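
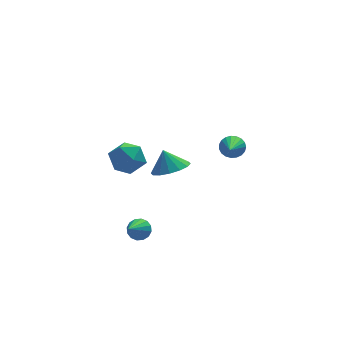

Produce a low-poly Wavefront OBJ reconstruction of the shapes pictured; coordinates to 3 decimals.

v -0.963 -2.226 -4.37
v -0.679 -2.623 -4.55
v -1.597 -3.034 -3.59
v -0.541 -2.528 -4.339
v -0.516 -2.352 -4.137
v -0.61 -2.142 -3.997
v -0.8 -1.955 -3.957
v -1.033 -1.841 -4.028
v -1.247 -1.829 -4.19
v -1.385 -1.924 -4.401
v -1.41 -2.1 -4.603
v -1.316 -2.31 -4.743
v -1.126 -2.497 -4.783
v -0.893 -2.611 -4.712
v 1.301 1.48 -3.81
v 2.103 1.323 -3.543
v 1.079 1.88 -2.91
v 2.118 1.731 -3.72
v 1.915 2.072 -3.922
v 1.547 2.254 -4.094
v 1.113 2.229 -4.189
v 0.729 2.003 -4.183
v 0.499 1.637 -4.077
v 0.483 1.229 -3.9
v 0.687 0.888 -3.698
v 1.055 0.706 -3.527
v 1.489 0.731 -3.431
v 1.873 0.957 -3.437
v -0.897 3.398 -3.814
v -0.125 3.669 -3.454
v -0.215 2.291 -4.446
v 0.557 2.562 -4.086
v -0.086 2.227 -3.564
v -0.508 2.912 -3.173
v 0.168 3.048 -4.727
v -0.254 3.733 -4.336
v 0.533 3.453 -4.019
v 0.376 2.945 -3.3
v -0.716 3.015 -4.6
v -0.873 2.507 -3.881
v 3.525 0.157 -1.968
v 3.756 0.359 -1.512
v 2.955 -1.357 -1.012
v 3.545 0.445 -1.5
v 3.33 0.482 -1.57
v 3.149 0.463 -1.709
v 3.033 0.391 -1.892
v 3.003 0.278 -2.089
v 3.062 0.145 -2.265
v 3.202 0.013 -2.389
v 3.398 -0.093 -2.441
v 3.615 -0.156 -2.411
v 3.818 -0.165 -2.305
v 3.969 -0.119 -2.14
v 4.044 -0.024 -1.946
v 4.03 0.102 -1.755
v 3.928 0.237 -1.602
f 2 1 4
f 2 4 3
f 4 1 5
f 4 5 3
f 5 1 6
f 5 6 3
f 6 1 7
f 6 7 3
f 7 1 8
f 7 8 3
f 8 1 9
f 8 9 3
f 9 1 10
f 9 10 3
f 10 1 11
f 10 11 3
f 11 1 12
f 11 12 3
f 12 1 13
f 12 13 3
f 13 1 14
f 13 14 3
f 14 1 2
f 14 2 3
f 16 15 18
f 16 18 17
f 18 15 19
f 18 19 17
f 19 15 20
f 19 20 17
f 20 15 21
f 20 21 17
f 21 15 22
f 21 22 17
f 22 15 23
f 22 23 17
f 23 15 24
f 23 24 17
f 24 15 25
f 24 25 17
f 25 15 26
f 25 26 17
f 26 15 27
f 26 27 17
f 27 15 28
f 27 28 17
f 28 15 16
f 28 16 17
f 29 40 34
f 29 34 30
f 29 30 36
f 29 36 39
f 29 39 40
f 30 34 38
f 34 40 33
f 40 39 31
f 39 36 35
f 36 30 37
f 32 38 33
f 32 33 31
f 32 31 35
f 32 35 37
f 32 37 38
f 33 38 34
f 31 33 40
f 35 31 39
f 37 35 36
f 38 37 30
f 42 41 44
f 42 44 43
f 44 41 45
f 44 45 43
f 45 41 46
f 45 46 43
f 46 41 47
f 46 47 43
f 47 41 48
f 47 48 43
f 48 41 49
f 48 49 43
f 49 41 50
f 49 50 43
f 50 41 51
f 50 51 43
f 51 41 52
f 51 52 43
f 52 41 53
f 52 53 43
f 53 41 54
f 53 54 43
f 54 41 55
f 54 55 43
f 55 41 56
f 55 56 43
f 56 41 57
f 56 57 43
f 57 41 42
f 57 42 43



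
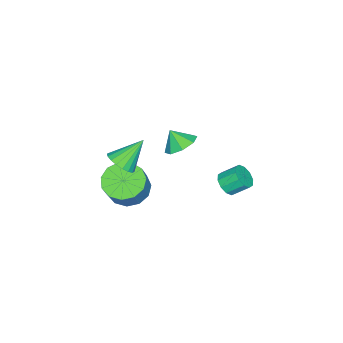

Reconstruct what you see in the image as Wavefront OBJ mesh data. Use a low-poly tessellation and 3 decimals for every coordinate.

v -2.773 -0.23 -1.244
v -1.847 -0.296 -1.299
v -2.767 -0.85 -0.396
v -2.058 0.252 -0.896
v -2.688 0.518 -0.698
v -3.367 0.345 -0.819
v -3.699 -0.164 -1.189
v -3.488 -0.712 -1.591
v -2.859 -0.978 -1.79
v -2.179 -0.805 -1.669
v -2.666 2.357 -3.098
v -2.244 2.088 -2.595
v -2.573 2.873 -1.898
v -2.994 3.143 -2.402
v -2.013 2.385 -2.821
v -2.342 3.17 -2.124
v -2.031 2.671 -3.152
v -2.36 3.456 -2.456
v -2.292 2.838 -3.464
v -2.621 3.623 -2.767
v -2.695 2.821 -3.635
v -3.024 3.606 -2.939
v -3.087 2.627 -3.602
v -3.416 3.412 -2.905
v -3.318 2.33 -3.376
v -3.647 3.115 -2.679
v -3.3 2.044 -3.044
v -3.629 2.829 -2.348
v -3.039 1.877 -2.733
v -3.368 2.662 -2.036
v -2.636 1.894 -2.561
v -2.965 2.679 -1.865
v 3.526 0.129 2.585
v 3.97 0.782 2.596
v 2.554 0.771 3.755
v 3.727 0.857 2.353
v 3.444 0.788 2.157
v 3.178 0.588 2.045
v 2.98 0.297 2.04
v 2.89 -0.026 2.143
v 2.926 -0.32 2.334
v 3.081 -0.524 2.574
v 3.324 -0.599 2.817
v 3.607 -0.529 3.014
v 3.874 -0.33 3.126
v 4.072 -0.039 3.131
v 4.161 0.285 3.028
v 4.125 0.578 2.837
v 2.212 -0.266 -0.523
v 3.034 0.113 -1.093
v 3.81 0.305 0.153
v 2.988 -0.074 0.723
v 2.691 0.589 -0.953
v 3.467 0.78 0.293
v 2.196 0.793 -0.676
v 2.972 0.985 0.57
v 1.706 0.661 -0.351
v 2.482 0.853 0.895
v 1.377 0.235 -0.08
v 2.152 0.426 1.166
v 1.313 -0.35 0.05
v 2.088 -0.159 1.296
v 1.534 -0.909 -0.002
v 2.31 -0.717 1.244
v 1.971 -1.263 -0.219
v 2.746 -1.071 1.027
v 2.484 -1.301 -0.533
v 3.26 -1.109 0.713
v 2.911 -1.01 -0.844
v 3.687 -0.818 0.402
v 3.116 -0.483 -1.052
v 3.892 -0.291 0.193
f 2 1 4
f 2 4 3
f 4 1 5
f 4 5 3
f 5 1 6
f 5 6 3
f 6 1 7
f 6 7 3
f 7 1 8
f 7 8 3
f 8 1 9
f 8 9 3
f 9 1 10
f 9 10 3
f 10 1 2
f 10 2 3
f 12 11 15
f 12 15 13
f 13 15 16
f 13 16 14
f 15 11 17
f 15 17 16
f 16 17 18
f 16 18 14
f 17 11 19
f 17 19 18
f 18 19 20
f 18 20 14
f 19 11 21
f 19 21 20
f 20 21 22
f 20 22 14
f 21 11 23
f 21 23 22
f 22 23 24
f 22 24 14
f 23 11 25
f 23 25 24
f 24 25 26
f 24 26 14
f 25 11 27
f 25 27 26
f 26 27 28
f 26 28 14
f 27 11 29
f 27 29 28
f 28 29 30
f 28 30 14
f 29 11 31
f 29 31 30
f 30 31 32
f 30 32 14
f 31 11 12
f 31 12 32
f 32 12 13
f 32 13 14
f 34 33 36
f 34 36 35
f 36 33 37
f 36 37 35
f 37 33 38
f 37 38 35
f 38 33 39
f 38 39 35
f 39 33 40
f 39 40 35
f 40 33 41
f 40 41 35
f 41 33 42
f 41 42 35
f 42 33 43
f 42 43 35
f 43 33 44
f 43 44 35
f 44 33 45
f 44 45 35
f 45 33 46
f 45 46 35
f 46 33 47
f 46 47 35
f 47 33 48
f 47 48 35
f 48 33 34
f 48 34 35
f 50 49 53
f 50 53 51
f 51 53 54
f 51 54 52
f 53 49 55
f 53 55 54
f 54 55 56
f 54 56 52
f 55 49 57
f 55 57 56
f 56 57 58
f 56 58 52
f 57 49 59
f 57 59 58
f 58 59 60
f 58 60 52
f 59 49 61
f 59 61 60
f 60 61 62
f 60 62 52
f 61 49 63
f 61 63 62
f 62 63 64
f 62 64 52
f 63 49 65
f 63 65 64
f 64 65 66
f 64 66 52
f 65 49 67
f 65 67 66
f 66 67 68
f 66 68 52
f 67 49 69
f 67 69 68
f 68 69 70
f 68 70 52
f 69 49 71
f 69 71 70
f 70 71 72
f 70 72 52
f 71 49 50
f 71 50 72
f 72 50 51
f 72 51 52



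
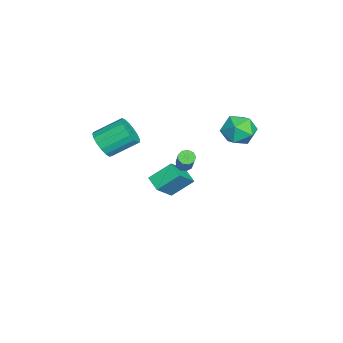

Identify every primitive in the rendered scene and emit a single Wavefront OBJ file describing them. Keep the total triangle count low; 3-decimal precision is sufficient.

v -3.23 -2.185 -3.222
v -3.638 -0.779 -2.092
v -4.495 -1.365 -4.699
v -4.903 0.041 -3.568
v -2.337 -1.581 -3.652
v -2.745 -0.175 -2.521
v -3.602 -0.761 -5.128
v -4.01 0.645 -3.998
v 2.326 0.433 2.321
v 2.714 0.211 2.037
v 3.921 0.424 3.514
v 3.534 0.647 3.799
v 2.713 0.569 1.985
v 3.92 0.783 3.463
v 2.531 0.865 2.092
v 3.738 1.078 3.569
v 2.253 0.958 2.305
v 3.461 1.172 3.782
v 2.01 0.805 2.526
v 3.217 1.019 4.004
v 1.914 0.479 2.651
v 3.122 0.693 4.129
v 2.012 0.131 2.622
v 3.219 0.345 4.1
v 2.256 -0.076 2.452
v 3.464 0.138 3.93
v 2.534 -0.044 2.221
v 3.741 0.17 3.698
v 1.34 -4.508 3.083
v 2.308 -4.187 2.94
v 1.908 -2.511 3.994
v 0.94 -2.832 4.137
v 2.065 -4.002 2.554
v 1.664 -2.326 3.608
v 1.655 -3.933 2.288
v 1.255 -2.257 3.342
v 1.173 -3.996 2.205
v 0.773 -2.32 3.259
v 0.729 -4.176 2.323
v 0.329 -2.5 3.377
v 0.426 -4.432 2.615
v 0.026 -2.756 3.669
v 0.332 -4.706 3.014
v -0.069 -3.029 4.068
v 0.468 -4.934 3.429
v 0.068 -3.258 4.483
v 0.805 -5.065 3.765
v 0.405 -3.388 4.819
v 1.264 -5.068 3.944
v 0.864 -3.392 4.998
v 1.741 -4.943 3.927
v 1.34 -3.267 4.98
v 2.125 -4.718 3.716
v 1.725 -3.042 4.769
v 2.33 -4.446 3.36
v 1.93 -2.769 4.413
v -2.136 3.994 1.088
v -1.39 3.163 1.676
v -3.59 3.677 2.484
v -2.844 2.846 3.072
v -2.554 4.074 3.084
v -1.655 4.27 2.221
v -3.325 2.57 1.939
v -2.426 2.766 1.076
v -2.125 2.283 2.202
v -1.648 3.213 2.91
v -3.332 3.627 1.25
v -2.855 4.557 1.958
f 2 4 1
f 5 2 1
f 1 4 3
f 3 5 1
f 2 8 4
f 6 2 5
f 6 8 2
f 4 8 3
f 7 5 3
f 3 8 7
f 7 6 5
f 8 6 7
f 10 9 13
f 10 13 11
f 11 13 14
f 11 14 12
f 13 9 15
f 13 15 14
f 14 15 16
f 14 16 12
f 15 9 17
f 15 17 16
f 16 17 18
f 16 18 12
f 17 9 19
f 17 19 18
f 18 19 20
f 18 20 12
f 19 9 21
f 19 21 20
f 20 21 22
f 20 22 12
f 21 9 23
f 21 23 22
f 22 23 24
f 22 24 12
f 23 9 25
f 23 25 24
f 24 25 26
f 24 26 12
f 25 9 27
f 25 27 26
f 26 27 28
f 26 28 12
f 27 9 10
f 27 10 28
f 28 10 11
f 28 11 12
f 30 29 33
f 30 33 31
f 31 33 34
f 31 34 32
f 33 29 35
f 33 35 34
f 34 35 36
f 34 36 32
f 35 29 37
f 35 37 36
f 36 37 38
f 36 38 32
f 37 29 39
f 37 39 38
f 38 39 40
f 38 40 32
f 39 29 41
f 39 41 40
f 40 41 42
f 40 42 32
f 41 29 43
f 41 43 42
f 42 43 44
f 42 44 32
f 43 29 45
f 43 45 44
f 44 45 46
f 44 46 32
f 45 29 47
f 45 47 46
f 46 47 48
f 46 48 32
f 47 29 49
f 47 49 48
f 48 49 50
f 48 50 32
f 49 29 51
f 49 51 50
f 50 51 52
f 50 52 32
f 51 29 53
f 51 53 52
f 52 53 54
f 52 54 32
f 53 29 55
f 53 55 54
f 54 55 56
f 54 56 32
f 55 29 30
f 55 30 56
f 56 30 31
f 56 31 32
f 57 68 62
f 57 62 58
f 57 58 64
f 57 64 67
f 57 67 68
f 58 62 66
f 62 68 61
f 68 67 59
f 67 64 63
f 64 58 65
f 60 66 61
f 60 61 59
f 60 59 63
f 60 63 65
f 60 65 66
f 61 66 62
f 59 61 68
f 63 59 67
f 65 63 64
f 66 65 58



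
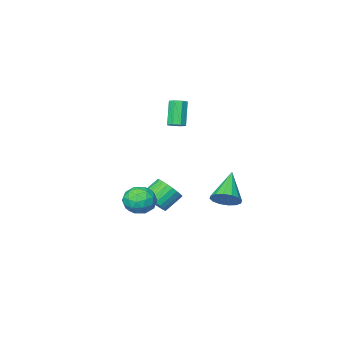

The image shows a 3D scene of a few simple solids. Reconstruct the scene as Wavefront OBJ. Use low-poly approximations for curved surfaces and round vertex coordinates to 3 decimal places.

v 0.605 -2.803 -2.456
v 1.057 -3.278 -1.869
v 0.047 -3.212 -1.037
v -0.405 -2.737 -1.624
v 1.149 -2.959 -1.782
v 0.139 -2.893 -0.951
v 1.159 -2.616 -1.798
v 0.149 -2.55 -0.966
v 1.084 -2.302 -1.914
v 0.074 -2.235 -1.082
v 0.936 -2.064 -2.113
v -0.074 -1.997 -1.281
v 0.738 -1.938 -2.363
v -0.272 -1.872 -1.532
v 0.519 -1.944 -2.628
v -0.49 -1.878 -1.796
v 0.314 -2.081 -2.867
v -0.696 -2.015 -2.035
v 0.153 -2.328 -3.043
v -0.857 -2.262 -2.211
v 0.061 -2.647 -3.129
v -0.949 -2.581 -2.298
v 0.051 -2.99 -3.114
v -0.959 -2.924 -2.282
v 0.126 -3.305 -2.998
v -0.884 -3.238 -2.166
v 0.274 -3.543 -2.799
v -0.736 -3.476 -1.967
v 0.472 -3.668 -2.548
v -0.538 -3.602 -1.717
v 0.69 -3.662 -2.284
v -0.319 -3.596 -1.452
v 0.896 -3.525 -2.045
v -0.114 -3.459 -1.213
v -3.021 -1.317 -2.645
v -2.596 -0.943 -1.971
v -4.219 -2.423 -1.275
v -2.948 -0.667 -2.056
v -3.32 -0.565 -2.299
v -3.611 -0.664 -2.634
v -3.745 -0.938 -2.973
v -3.684 -1.314 -3.223
v -3.446 -1.69 -3.319
v -3.094 -1.966 -3.234
v -2.722 -2.069 -2.991
v -2.431 -1.969 -2.656
v -2.297 -1.695 -2.317
v -2.358 -1.319 -2.067
v -1.052 -3.072 2.719
v -0.745 -3.5 2.654
v -1.241 -4.075 4.096
v -1.548 -3.648 4.161
v -0.552 -3.196 2.841
v -1.047 -3.772 4.284
v -0.651 -2.821 2.957
v -1.147 -3.396 4.399
v -0.986 -2.592 2.933
v -1.481 -3.168 4.376
v -1.359 -2.645 2.784
v -1.855 -3.22 4.226
v -1.553 -2.948 2.596
v -2.048 -3.524 4.039
v -1.453 -3.324 2.481
v -1.949 -3.899 3.923
v -1.119 -3.552 2.504
v -1.614 -4.128 3.947
v 3.256 1.24 0.124
v 4.177 1.149 -0.016
v 3.023 -0.109 -0.524
v 3.944 -0.2 -0.664
v 3.597 -0.233 0.205
v 3.741 0.601 0.605
v 3.459 0.439 -1.145
v 3.603 1.273 -0.745
v 4.302 0.654 -0.8
v 4.388 0.239 0.034
v 2.812 0.801 -0.574
v 2.898 0.386 0.26
v 3.737 1.313 0.11
v 3.463 -0.273 -0.65
v 3.26 -0.292 -0.14
v 3.801 -0.346 -0.222
v 3.481 0.991 0.476
v 4.022 0.937 0.393
v 3.681 0.125 0.524
v 3.178 0.103 -0.933
v 3.719 0.049 -1.016
v 3.399 1.386 -0.318
v 3.94 1.332 -0.4
v 3.519 0.915 -1.064
v 4.352 0.968 -0.433
v 4.215 0.175 -0.813
v 3.93 0.551 -1.096
v 4.014 1.041 -0.861
v 4.402 0.724 0.058
v 4.265 -0.069 -0.323
v 4.061 -0.088 0.188
v 4.146 0.402 0.423
v 4.476 0.433 -0.403
v 2.935 1.109 -0.217
v 2.798 0.316 -0.598
v 3.054 0.638 -0.963
v 3.139 1.128 -0.728
v 2.985 0.865 0.273
v 2.848 0.072 -0.107
v 3.186 -0.001 0.321
v 3.27 0.489 0.556
v 2.724 0.607 -0.137
f 2 1 5
f 2 5 3
f 3 5 6
f 3 6 4
f 5 1 7
f 5 7 6
f 6 7 8
f 6 8 4
f 7 1 9
f 7 9 8
f 8 9 10
f 8 10 4
f 9 1 11
f 9 11 10
f 10 11 12
f 10 12 4
f 11 1 13
f 11 13 12
f 12 13 14
f 12 14 4
f 13 1 15
f 13 15 14
f 14 15 16
f 14 16 4
f 15 1 17
f 15 17 16
f 16 17 18
f 16 18 4
f 17 1 19
f 17 19 18
f 18 19 20
f 18 20 4
f 19 1 21
f 19 21 20
f 20 21 22
f 20 22 4
f 21 1 23
f 21 23 22
f 22 23 24
f 22 24 4
f 23 1 25
f 23 25 24
f 24 25 26
f 24 26 4
f 25 1 27
f 25 27 26
f 26 27 28
f 26 28 4
f 27 1 29
f 27 29 28
f 28 29 30
f 28 30 4
f 29 1 31
f 29 31 30
f 30 31 32
f 30 32 4
f 31 1 33
f 31 33 32
f 32 33 34
f 32 34 4
f 33 1 2
f 33 2 34
f 34 2 3
f 34 3 4
f 36 35 38
f 36 38 37
f 38 35 39
f 38 39 37
f 39 35 40
f 39 40 37
f 40 35 41
f 40 41 37
f 41 35 42
f 41 42 37
f 42 35 43
f 42 43 37
f 43 35 44
f 43 44 37
f 44 35 45
f 44 45 37
f 45 35 46
f 45 46 37
f 46 35 47
f 46 47 37
f 47 35 48
f 47 48 37
f 48 35 36
f 48 36 37
f 50 49 53
f 50 53 51
f 51 53 54
f 51 54 52
f 53 49 55
f 53 55 54
f 54 55 56
f 54 56 52
f 55 49 57
f 55 57 56
f 56 57 58
f 56 58 52
f 57 49 59
f 57 59 58
f 58 59 60
f 58 60 52
f 59 49 61
f 59 61 60
f 60 61 62
f 60 62 52
f 61 49 63
f 61 63 62
f 62 63 64
f 62 64 52
f 63 49 65
f 63 65 64
f 64 65 66
f 64 66 52
f 65 49 50
f 65 50 66
f 66 50 51
f 66 51 52
f 67 104 83
f 104 78 107
f 83 107 72
f 104 107 83
f 67 83 79
f 83 72 84
f 79 84 68
f 83 84 79
f 67 79 88
f 79 68 89
f 88 89 74
f 79 89 88
f 67 88 100
f 88 74 103
f 100 103 77
f 88 103 100
f 67 100 104
f 100 77 108
f 104 108 78
f 100 108 104
f 68 84 95
f 84 72 98
f 95 98 76
f 84 98 95
f 72 107 85
f 107 78 106
f 85 106 71
f 107 106 85
f 78 108 105
f 108 77 101
f 105 101 69
f 108 101 105
f 77 103 102
f 103 74 90
f 102 90 73
f 103 90 102
f 74 89 94
f 89 68 91
f 94 91 75
f 89 91 94
f 70 96 82
f 96 76 97
f 82 97 71
f 96 97 82
f 70 82 80
f 82 71 81
f 80 81 69
f 82 81 80
f 70 80 87
f 80 69 86
f 87 86 73
f 80 86 87
f 70 87 92
f 87 73 93
f 92 93 75
f 87 93 92
f 70 92 96
f 92 75 99
f 96 99 76
f 92 99 96
f 71 97 85
f 97 76 98
f 85 98 72
f 97 98 85
f 69 81 105
f 81 71 106
f 105 106 78
f 81 106 105
f 73 86 102
f 86 69 101
f 102 101 77
f 86 101 102
f 75 93 94
f 93 73 90
f 94 90 74
f 93 90 94
f 76 99 95
f 99 75 91
f 95 91 68
f 99 91 95



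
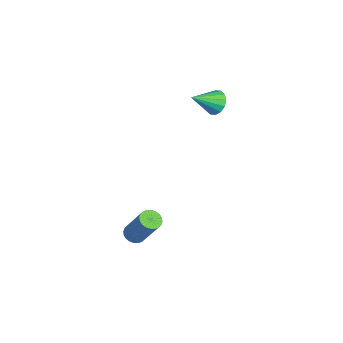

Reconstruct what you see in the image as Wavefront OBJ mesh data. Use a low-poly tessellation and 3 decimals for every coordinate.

v 1.864 -1.99 -1.44
v 2.315 -2.283 -1.556
v 3.186 -1.624 0.143
v 2.736 -1.33 0.26
v 2.36 -2.097 -1.652
v 3.231 -1.437 0.047
v 2.33 -1.894 -1.716
v 3.201 -1.235 -0.016
v 2.23 -1.706 -1.737
v 3.101 -1.046 -0.038
v 2.073 -1.561 -1.713
v 2.944 -0.901 -0.014
v 1.885 -1.481 -1.648
v 2.756 -0.822 0.052
v 1.694 -1.479 -1.55
v 2.565 -0.819 0.149
v 1.529 -1.554 -1.436
v 2.4 -0.895 0.263
v 1.414 -1.696 -1.323
v 2.285 -1.037 0.376
v 1.369 -1.883 -1.227
v 2.24 -1.223 0.472
v 1.399 -2.085 -1.164
v 2.27 -1.426 0.536
v 1.499 -2.274 -1.142
v 2.37 -1.614 0.557
v 1.656 -2.419 -1.166
v 2.527 -1.759 0.533
v 1.844 -2.498 -1.232
v 2.715 -1.839 0.468
v 2.035 -2.501 -1.329
v 2.906 -1.841 0.37
v 2.2 -2.425 -1.443
v 3.071 -1.766 0.256
v -3.772 2.348 3.095
v -3.148 2.696 3.243
v -3.288 1.132 3.905
v -3.382 2.79 3.525
v -3.72 2.766 3.691
v -4.073 2.63 3.697
v -4.345 2.419 3.542
v -4.463 2.188 3.267
v -4.397 2.001 2.946
v -4.163 1.906 2.665
v -3.824 1.93 2.498
v -3.472 2.066 2.492
v -3.2 2.278 2.647
v -3.081 2.508 2.922
f 2 1 5
f 2 5 3
f 3 5 6
f 3 6 4
f 5 1 7
f 5 7 6
f 6 7 8
f 6 8 4
f 7 1 9
f 7 9 8
f 8 9 10
f 8 10 4
f 9 1 11
f 9 11 10
f 10 11 12
f 10 12 4
f 11 1 13
f 11 13 12
f 12 13 14
f 12 14 4
f 13 1 15
f 13 15 14
f 14 15 16
f 14 16 4
f 15 1 17
f 15 17 16
f 16 17 18
f 16 18 4
f 17 1 19
f 17 19 18
f 18 19 20
f 18 20 4
f 19 1 21
f 19 21 20
f 20 21 22
f 20 22 4
f 21 1 23
f 21 23 22
f 22 23 24
f 22 24 4
f 23 1 25
f 23 25 24
f 24 25 26
f 24 26 4
f 25 1 27
f 25 27 26
f 26 27 28
f 26 28 4
f 27 1 29
f 27 29 28
f 28 29 30
f 28 30 4
f 29 1 31
f 29 31 30
f 30 31 32
f 30 32 4
f 31 1 33
f 31 33 32
f 32 33 34
f 32 34 4
f 33 1 2
f 33 2 34
f 34 2 3
f 34 3 4
f 36 35 38
f 36 38 37
f 38 35 39
f 38 39 37
f 39 35 40
f 39 40 37
f 40 35 41
f 40 41 37
f 41 35 42
f 41 42 37
f 42 35 43
f 42 43 37
f 43 35 44
f 43 44 37
f 44 35 45
f 44 45 37
f 45 35 46
f 45 46 37
f 46 35 47
f 46 47 37
f 47 35 48
f 47 48 37
f 48 35 36
f 48 36 37



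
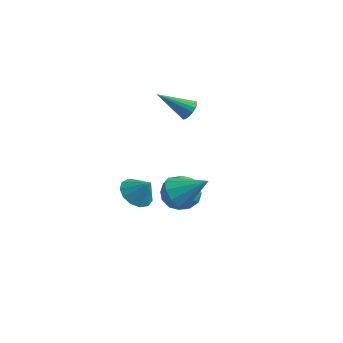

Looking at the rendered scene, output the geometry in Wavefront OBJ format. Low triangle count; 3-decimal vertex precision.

v 1.216 0.761 -2.662
v 1.822 0.945 -3.541
v 1.158 -0.945 -3.059
v 1.764 -0.761 -3.938
v 2.198 -0.661 -2.951
v 2.234 0.393 -2.706
v 0.746 -0.393 -3.894
v 0.782 0.661 -3.649
v 1.531 0.232 -4.303
v 2.428 0.066 -3.72
v 0.552 -0.066 -2.88
v 1.449 -0.232 -2.297
v 1.524 1.003 -3.067
v 1.456 -1.003 -3.533
v 1.711 -0.944 -2.953
v 2.067 -0.836 -3.47
v 1.766 0.678 -2.576
v 2.122 0.786 -3.092
v 2.343 -0.158 -2.745
v 0.858 -0.786 -3.508
v 1.214 -0.678 -4.024
v 0.913 0.836 -3.13
v 1.269 0.944 -3.647
v 0.637 0.158 -3.855
v 1.709 0.692 -4.031
v 1.675 -0.311 -4.264
v 1.077 -0.095 -4.239
v 1.098 0.525 -4.095
v 2.236 0.594 -3.688
v 2.202 -0.409 -3.922
v 2.458 -0.35 -3.341
v 2.479 0.27 -3.197
v 2.066 0.175 -4.136
v 0.778 0.409 -2.678
v 0.744 -0.594 -2.912
v 0.501 -0.27 -3.403
v 0.522 0.35 -3.259
v 1.305 0.311 -2.336
v 1.271 -0.692 -2.569
v 1.882 -0.525 -2.505
v 1.903 0.095 -2.361
v 0.914 -0.175 -2.464
v 0.771 -3.127 -1.454
v 1.495 -3.303 -2.011
v 1.529 -3.073 -0.486
v 1.442 -2.782 -1.998
v 1.176 -2.37 -1.812
v 0.782 -2.199 -1.513
v 0.384 -2.322 -1.195
v 0.109 -2.7 -0.959
v 0.045 -3.214 -0.88
v 0.211 -3.701 -0.983
v 0.555 -4.004 -1.236
v 0.968 -4.03 -1.558
v 1.318 -3.768 -1.847
v 0.147 3.474 0.182
v 0.582 3.273 0.622
v -1.327 2.766 1.318
v 0.513 3.562 0.712
v 0.36 3.831 0.682
v 0.158 4.019 0.537
v -0.046 4.081 0.31
v -0.206 4.004 0.055
v -0.285 3.806 -0.171
v -0.266 3.532 -0.317
v -0.151 3.244 -0.348
v 0.031 3.009 -0.257
v 0.24 2.88 -0.066
v 0.428 2.888 0.182
v 0.551 3.029 0.43
v 2.371 -2.065 -1.629
v 2.89 -2.878 -1.893
v 3.749 -1.515 -0.611
v 3.014 -2.431 -2.302
v 2.892 -1.845 -2.454
v 2.571 -1.342 -2.291
v 2.173 -1.116 -1.875
v 1.851 -1.253 -1.365
v 1.728 -1.699 -0.957
v 1.85 -2.286 -0.805
v 2.171 -2.788 -0.968
v 2.568 -3.014 -1.383
f 1 38 17
f 38 12 41
f 17 41 6
f 38 41 17
f 1 17 13
f 17 6 18
f 13 18 2
f 17 18 13
f 1 13 22
f 13 2 23
f 22 23 8
f 13 23 22
f 1 22 34
f 22 8 37
f 34 37 11
f 22 37 34
f 1 34 38
f 34 11 42
f 38 42 12
f 34 42 38
f 2 18 29
f 18 6 32
f 29 32 10
f 18 32 29
f 6 41 19
f 41 12 40
f 19 40 5
f 41 40 19
f 12 42 39
f 42 11 35
f 39 35 3
f 42 35 39
f 11 37 36
f 37 8 24
f 36 24 7
f 37 24 36
f 8 23 28
f 23 2 25
f 28 25 9
f 23 25 28
f 4 30 16
f 30 10 31
f 16 31 5
f 30 31 16
f 4 16 14
f 16 5 15
f 14 15 3
f 16 15 14
f 4 14 21
f 14 3 20
f 21 20 7
f 14 20 21
f 4 21 26
f 21 7 27
f 26 27 9
f 21 27 26
f 4 26 30
f 26 9 33
f 30 33 10
f 26 33 30
f 5 31 19
f 31 10 32
f 19 32 6
f 31 32 19
f 3 15 39
f 15 5 40
f 39 40 12
f 15 40 39
f 7 20 36
f 20 3 35
f 36 35 11
f 20 35 36
f 9 27 28
f 27 7 24
f 28 24 8
f 27 24 28
f 10 33 29
f 33 9 25
f 29 25 2
f 33 25 29
f 44 43 46
f 44 46 45
f 46 43 47
f 46 47 45
f 47 43 48
f 47 48 45
f 48 43 49
f 48 49 45
f 49 43 50
f 49 50 45
f 50 43 51
f 50 51 45
f 51 43 52
f 51 52 45
f 52 43 53
f 52 53 45
f 53 43 54
f 53 54 45
f 54 43 55
f 54 55 45
f 55 43 44
f 55 44 45
f 57 56 59
f 57 59 58
f 59 56 60
f 59 60 58
f 60 56 61
f 60 61 58
f 61 56 62
f 61 62 58
f 62 56 63
f 62 63 58
f 63 56 64
f 63 64 58
f 64 56 65
f 64 65 58
f 65 56 66
f 65 66 58
f 66 56 67
f 66 67 58
f 67 56 68
f 67 68 58
f 68 56 69
f 68 69 58
f 69 56 70
f 69 70 58
f 70 56 57
f 70 57 58
f 72 71 74
f 72 74 73
f 74 71 75
f 74 75 73
f 75 71 76
f 75 76 73
f 76 71 77
f 76 77 73
f 77 71 78
f 77 78 73
f 78 71 79
f 78 79 73
f 79 71 80
f 79 80 73
f 80 71 81
f 80 81 73
f 81 71 82
f 81 82 73
f 82 71 72
f 82 72 73



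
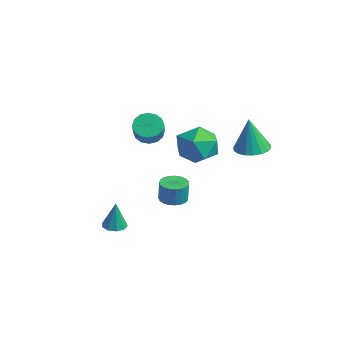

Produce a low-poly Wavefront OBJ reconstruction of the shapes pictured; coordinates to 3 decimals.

v -4.564 -0.417 1.097
v -3.981 -0.238 0.579
v -2.772 -0.864 1.726
v -3.356 -1.043 2.243
v -4.026 0.102 0.812
v -2.817 -0.524 1.959
v -4.215 0.302 1.121
v -3.006 -0.323 2.268
v -4.498 0.31 1.423
v -3.289 -0.316 2.57
v -4.799 0.123 1.638
v -3.59 -0.503 2.785
v -5.037 -0.209 1.708
v -3.828 -0.834 2.855
v -5.148 -0.596 1.614
v -3.939 -1.222 2.761
v -5.103 -0.936 1.381
v -3.894 -1.562 2.528
v -4.914 -1.137 1.072
v -3.705 -1.762 2.219
v -4.631 -1.144 0.77
v -3.422 -1.77 1.917
v -4.33 -0.957 0.555
v -3.121 -1.583 1.702
v -4.092 -0.626 0.485
v -2.883 -1.251 1.632
v 1.857 1.977 2.336
v 2.427 2.694 2.417
v 1.843 1.763 4.324
v 2.058 2.869 2.433
v 1.648 2.868 2.43
v 1.28 2.69 2.408
v 1.026 2.37 2.372
v 0.937 1.973 2.329
v 1.03 1.577 2.287
v 1.286 1.259 2.255
v 1.656 1.084 2.239
v 2.066 1.086 2.242
v 2.434 1.264 2.263
v 2.688 1.583 2.299
v 2.777 1.98 2.342
v 2.684 2.377 2.384
v -0.13 -1.28 -1.351
v 0.593 -1.225 -1.435
v 0.733 -1.245 -0.254
v 0.01 -1.3 -0.169
v 0.509 -0.934 -1.421
v 0.649 -0.953 -0.239
v 0.314 -0.703 -1.394
v 0.454 -0.722 -0.212
v 0.043 -0.571 -1.36
v 0.182 -0.59 -0.178
v -0.258 -0.562 -1.324
v -0.119 -0.582 -0.142
v -0.537 -0.678 -1.293
v -0.398 -0.697 -0.111
v -0.746 -0.897 -1.272
v -0.606 -0.916 -0.09
v -0.848 -1.183 -1.264
v -0.709 -1.202 -0.083
v -0.826 -1.486 -1.272
v -0.686 -1.505 -0.09
v -0.683 -1.753 -1.293
v -0.544 -1.772 -0.111
v -0.445 -1.938 -1.324
v -0.306 -1.957 -0.143
v -0.152 -2.01 -1.36
v -0.013 -2.029 -0.178
v 0.144 -1.956 -1.394
v 0.284 -1.975 -0.213
v 0.394 -1.784 -1.421
v 0.533 -1.804 -0.239
v 0.552 -1.526 -1.435
v 0.692 -1.545 -0.254
v -2.393 -3.413 -3.891
v -2.035 -3.954 -3.925
v -2.227 -3.407 -2.249
v -1.773 -3.597 -3.953
v -1.8 -3.153 -3.952
v -2.105 -2.831 -3.922
v -2.545 -2.781 -3.878
v -2.914 -3.027 -3.839
v -3.039 -3.453 -3.825
v -2.862 -3.861 -3.842
v -2.465 -4.059 -3.881
v 2.189 -0.067 2.559
v 2.801 -1.103 2.756
v 0.659 -0.777 3.584
v 1.271 -1.813 3.781
v 1.635 -0.779 4.315
v 2.581 -0.34 3.682
v 0.879 -1.54 2.658
v 1.825 -1.101 2.025
v 1.992 -2.014 2.817
v 2.459 -1.543 3.841
v 1.001 -0.337 2.499
v 1.468 0.134 3.523
f 2 1 5
f 2 5 3
f 3 5 6
f 3 6 4
f 5 1 7
f 5 7 6
f 6 7 8
f 6 8 4
f 7 1 9
f 7 9 8
f 8 9 10
f 8 10 4
f 9 1 11
f 9 11 10
f 10 11 12
f 10 12 4
f 11 1 13
f 11 13 12
f 12 13 14
f 12 14 4
f 13 1 15
f 13 15 14
f 14 15 16
f 14 16 4
f 15 1 17
f 15 17 16
f 16 17 18
f 16 18 4
f 17 1 19
f 17 19 18
f 18 19 20
f 18 20 4
f 19 1 21
f 19 21 20
f 20 21 22
f 20 22 4
f 21 1 23
f 21 23 22
f 22 23 24
f 22 24 4
f 23 1 25
f 23 25 24
f 24 25 26
f 24 26 4
f 25 1 2
f 25 2 26
f 26 2 3
f 26 3 4
f 28 27 30
f 28 30 29
f 30 27 31
f 30 31 29
f 31 27 32
f 31 32 29
f 32 27 33
f 32 33 29
f 33 27 34
f 33 34 29
f 34 27 35
f 34 35 29
f 35 27 36
f 35 36 29
f 36 27 37
f 36 37 29
f 37 27 38
f 37 38 29
f 38 27 39
f 38 39 29
f 39 27 40
f 39 40 29
f 40 27 41
f 40 41 29
f 41 27 42
f 41 42 29
f 42 27 28
f 42 28 29
f 44 43 47
f 44 47 45
f 45 47 48
f 45 48 46
f 47 43 49
f 47 49 48
f 48 49 50
f 48 50 46
f 49 43 51
f 49 51 50
f 50 51 52
f 50 52 46
f 51 43 53
f 51 53 52
f 52 53 54
f 52 54 46
f 53 43 55
f 53 55 54
f 54 55 56
f 54 56 46
f 55 43 57
f 55 57 56
f 56 57 58
f 56 58 46
f 57 43 59
f 57 59 58
f 58 59 60
f 58 60 46
f 59 43 61
f 59 61 60
f 60 61 62
f 60 62 46
f 61 43 63
f 61 63 62
f 62 63 64
f 62 64 46
f 63 43 65
f 63 65 64
f 64 65 66
f 64 66 46
f 65 43 67
f 65 67 66
f 66 67 68
f 66 68 46
f 67 43 69
f 67 69 68
f 68 69 70
f 68 70 46
f 69 43 71
f 69 71 70
f 70 71 72
f 70 72 46
f 71 43 73
f 71 73 72
f 72 73 74
f 72 74 46
f 73 43 44
f 73 44 74
f 74 44 45
f 74 45 46
f 76 75 78
f 76 78 77
f 78 75 79
f 78 79 77
f 79 75 80
f 79 80 77
f 80 75 81
f 80 81 77
f 81 75 82
f 81 82 77
f 82 75 83
f 82 83 77
f 83 75 84
f 83 84 77
f 84 75 85
f 84 85 77
f 85 75 76
f 85 76 77
f 86 97 91
f 86 91 87
f 86 87 93
f 86 93 96
f 86 96 97
f 87 91 95
f 91 97 90
f 97 96 88
f 96 93 92
f 93 87 94
f 89 95 90
f 89 90 88
f 89 88 92
f 89 92 94
f 89 94 95
f 90 95 91
f 88 90 97
f 92 88 96
f 94 92 93
f 95 94 87



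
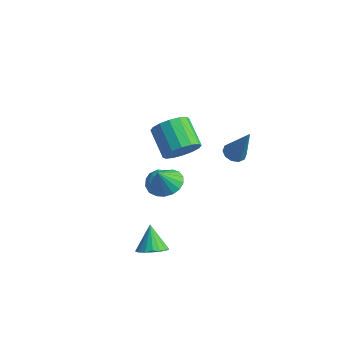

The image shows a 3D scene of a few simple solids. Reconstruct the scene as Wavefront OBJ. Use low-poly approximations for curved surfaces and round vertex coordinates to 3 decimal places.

v 2.643 -3.162 3.003
v 3.3 -3.576 2.936
v 2.457 -3.618 3.997
v 3.41 -3.26 3.101
v 3.345 -2.921 3.244
v 3.118 -2.638 3.331
v 2.782 -2.475 3.344
v 2.415 -2.469 3.278
v 2.1 -2.622 3.149
v 1.909 -2.898 2.986
v 1.886 -3.235 2.828
v 2.037 -3.556 2.709
v 2.326 -3.786 2.658
v 2.688 -3.873 2.685
v 3.04 -3.797 2.786
v 0.52 -1.746 0.477
v 0.974 -1.115 0.504
v 1.306 -2.345 1.256
v 1.76 -1.714 1.283
v 1.057 -1.701 1.615
v 0.571 -1.331 1.133
v 1.709 -2.129 0.627
v 1.223 -1.759 0.145
v 1.709 -1.352 0.596
v 1.306 -1.087 1.207
v 0.974 -2.373 0.553
v 0.571 -2.108 1.164
v 0.678 -1.378 0.422
v 1.602 -2.082 1.338
v 1.189 -2.074 1.533
v 1.456 -1.703 1.549
v 0.441 -1.505 0.792
v 0.708 -1.134 0.807
v 0.756 -1.478 1.461
v 1.572 -2.326 0.953
v 1.839 -1.955 0.968
v 0.824 -1.757 0.211
v 1.091 -1.386 0.227
v 1.524 -1.982 0.299
v 1.377 -1.146 0.492
v 1.839 -1.498 0.95
v 1.809 -1.742 0.564
v 1.523 -1.525 0.281
v 1.14 -0.991 0.851
v 1.602 -1.343 1.309
v 1.189 -1.335 1.504
v 0.903 -1.117 1.221
v 1.572 -1.13 0.905
v 0.678 -2.117 0.451
v 1.14 -2.469 0.909
v 1.377 -2.343 0.539
v 1.091 -2.125 0.256
v 0.441 -1.962 0.81
v 0.903 -2.314 1.268
v 0.757 -1.935 1.479
v 0.471 -1.718 1.196
v 0.708 -2.33 0.855
v -0.757 2.29 -1.007
v -0.123 2.759 -0.408
v -1.429 3.458 0.426
v -2.063 2.99 -0.173
v -0.2 3.082 -0.798
v -1.506 3.781 0.035
v -0.426 3.192 -1.245
v -1.732 3.892 -0.411
v -0.74 3.061 -1.628
v -2.046 3.761 -0.794
v -1.059 2.724 -1.844
v -2.365 3.423 -1.01
v -1.297 2.27 -1.836
v -2.603 2.969 -1.002
v -1.391 1.822 -1.606
v -2.697 2.521 -0.772
v -1.314 1.499 -1.215
v -2.62 2.198 -0.382
v -1.088 1.388 -0.769
v -2.394 2.088 0.065
v -0.774 1.519 -0.386
v -2.08 2.219 0.448
v -0.455 1.857 -0.17
v -1.761 2.556 0.664
v -0.217 2.311 -0.178
v -1.523 3.01 0.656
v 3.204 1.062 2.267
v 3.601 1.445 2.088
v 3.996 1.098 4.093
v 3.317 1.628 2.207
v 2.99 1.595 2.35
v 2.745 1.358 2.461
v 2.675 1.008 2.498
v 2.807 0.679 2.447
v 3.091 0.496 2.327
v 3.419 0.529 2.185
v 3.664 0.766 2.074
v 3.734 1.115 2.037
v 1.74 -3.156 -2.739
v 2.435 -3.024 -2.41
v 1.12 -2.524 -1.681
v 2.388 -2.742 -2.607
v 2.212 -2.542 -2.83
v 1.943 -2.464 -3.034
v 1.634 -2.522 -3.181
v 1.346 -2.707 -3.239
v 1.136 -2.98 -3.199
v 1.045 -3.289 -3.068
v 1.093 -3.571 -2.871
v 1.268 -3.771 -2.648
v 1.538 -3.849 -2.443
v 1.847 -3.79 -2.297
v 2.135 -3.606 -2.238
v 2.345 -3.333 -2.279
f 2 1 4
f 2 4 3
f 4 1 5
f 4 5 3
f 5 1 6
f 5 6 3
f 6 1 7
f 6 7 3
f 7 1 8
f 7 8 3
f 8 1 9
f 8 9 3
f 9 1 10
f 9 10 3
f 10 1 11
f 10 11 3
f 11 1 12
f 11 12 3
f 12 1 13
f 12 13 3
f 13 1 14
f 13 14 3
f 14 1 15
f 14 15 3
f 15 1 2
f 15 2 3
f 16 53 32
f 53 27 56
f 32 56 21
f 53 56 32
f 16 32 28
f 32 21 33
f 28 33 17
f 32 33 28
f 16 28 37
f 28 17 38
f 37 38 23
f 28 38 37
f 16 37 49
f 37 23 52
f 49 52 26
f 37 52 49
f 16 49 53
f 49 26 57
f 53 57 27
f 49 57 53
f 17 33 44
f 33 21 47
f 44 47 25
f 33 47 44
f 21 56 34
f 56 27 55
f 34 55 20
f 56 55 34
f 27 57 54
f 57 26 50
f 54 50 18
f 57 50 54
f 26 52 51
f 52 23 39
f 51 39 22
f 52 39 51
f 23 38 43
f 38 17 40
f 43 40 24
f 38 40 43
f 19 45 31
f 45 25 46
f 31 46 20
f 45 46 31
f 19 31 29
f 31 20 30
f 29 30 18
f 31 30 29
f 19 29 36
f 29 18 35
f 36 35 22
f 29 35 36
f 19 36 41
f 36 22 42
f 41 42 24
f 36 42 41
f 19 41 45
f 41 24 48
f 45 48 25
f 41 48 45
f 20 46 34
f 46 25 47
f 34 47 21
f 46 47 34
f 18 30 54
f 30 20 55
f 54 55 27
f 30 55 54
f 22 35 51
f 35 18 50
f 51 50 26
f 35 50 51
f 24 42 43
f 42 22 39
f 43 39 23
f 42 39 43
f 25 48 44
f 48 24 40
f 44 40 17
f 48 40 44
f 59 58 62
f 59 62 60
f 60 62 63
f 60 63 61
f 62 58 64
f 62 64 63
f 63 64 65
f 63 65 61
f 64 58 66
f 64 66 65
f 65 66 67
f 65 67 61
f 66 58 68
f 66 68 67
f 67 68 69
f 67 69 61
f 68 58 70
f 68 70 69
f 69 70 71
f 69 71 61
f 70 58 72
f 70 72 71
f 71 72 73
f 71 73 61
f 72 58 74
f 72 74 73
f 73 74 75
f 73 75 61
f 74 58 76
f 74 76 75
f 75 76 77
f 75 77 61
f 76 58 78
f 76 78 77
f 77 78 79
f 77 79 61
f 78 58 80
f 78 80 79
f 79 80 81
f 79 81 61
f 80 58 82
f 80 82 81
f 81 82 83
f 81 83 61
f 82 58 59
f 82 59 83
f 83 59 60
f 83 60 61
f 85 84 87
f 85 87 86
f 87 84 88
f 87 88 86
f 88 84 89
f 88 89 86
f 89 84 90
f 89 90 86
f 90 84 91
f 90 91 86
f 91 84 92
f 91 92 86
f 92 84 93
f 92 93 86
f 93 84 94
f 93 94 86
f 94 84 95
f 94 95 86
f 95 84 85
f 95 85 86
f 97 96 99
f 97 99 98
f 99 96 100
f 99 100 98
f 100 96 101
f 100 101 98
f 101 96 102
f 101 102 98
f 102 96 103
f 102 103 98
f 103 96 104
f 103 104 98
f 104 96 105
f 104 105 98
f 105 96 106
f 105 106 98
f 106 96 107
f 106 107 98
f 107 96 108
f 107 108 98
f 108 96 109
f 108 109 98
f 109 96 110
f 109 110 98
f 110 96 111
f 110 111 98
f 111 96 97
f 111 97 98



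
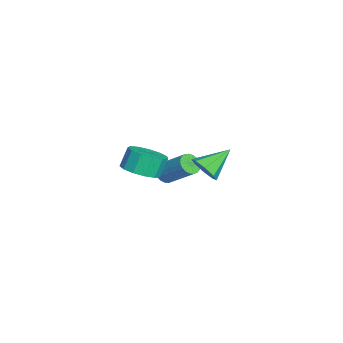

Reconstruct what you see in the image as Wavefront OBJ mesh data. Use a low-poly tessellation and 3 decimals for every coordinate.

v 4.11 -1.234 1.339
v 4.992 -1.555 1.788
v 4.591 -1.167 2.851
v 3.71 -0.846 2.401
v 5.084 -1.001 1.621
v 4.683 -0.613 2.683
v 4.867 -0.521 1.364
v 4.466 -0.133 2.426
v 4.41 -0.268 1.099
v 4.009 0.121 2.161
v 3.858 -0.321 0.91
v 3.457 0.067 1.972
v 3.386 -0.664 0.857
v 2.985 -0.276 1.92
v 3.144 -1.189 0.958
v 2.743 -0.8 2.02
v 3.209 -1.727 1.179
v 2.808 -1.339 2.241
v 3.56 -2.109 1.451
v 3.159 -1.721 2.513
v 4.086 -2.214 1.687
v 3.685 -1.825 2.75
v 4.62 -2.007 1.813
v 4.219 -1.619 2.876
v 1.486 1.897 -0.275
v 1.891 2.52 -0.782
v 0.634 3.223 0.675
v 1.286 2.319 -1.044
v 0.799 1.871 -0.855
v 0.714 1.438 -0.326
v 1.081 1.274 0.233
v 1.686 1.475 0.495
v 2.173 1.923 0.306
v 2.258 2.356 -0.223
v -2.743 -0.064 -3.285
v -2.307 0.117 -3.774
v -1.38 1.425 -2.464
v -1.817 1.244 -1.975
v -2.517 0.303 -3.811
v -1.59 1.611 -2.501
v -2.766 0.425 -3.757
v -1.84 1.733 -2.447
v -3.011 0.463 -3.621
v -2.085 1.771 -2.311
v -3.21 0.409 -3.427
v -2.284 1.717 -2.118
v -3.328 0.274 -3.209
v -2.402 1.582 -1.899
v -3.345 0.081 -3.004
v -2.419 1.389 -1.694
v -3.258 -0.138 -2.847
v -2.332 1.17 -1.537
v -3.082 -0.344 -2.766
v -2.155 0.964 -1.456
v -2.847 -0.501 -2.775
v -1.921 0.807 -1.465
v -2.595 -0.583 -2.872
v -1.668 0.725 -1.562
v -2.368 -0.575 -3.04
v -1.441 0.733 -1.73
v -2.206 -0.479 -3.251
v -1.279 0.829 -1.941
v -2.137 -0.311 -3.468
v -1.21 0.997 -2.158
v -2.172 -0.1 -3.653
v -1.246 1.208 -2.343
f 2 1 5
f 2 5 3
f 3 5 6
f 3 6 4
f 5 1 7
f 5 7 6
f 6 7 8
f 6 8 4
f 7 1 9
f 7 9 8
f 8 9 10
f 8 10 4
f 9 1 11
f 9 11 10
f 10 11 12
f 10 12 4
f 11 1 13
f 11 13 12
f 12 13 14
f 12 14 4
f 13 1 15
f 13 15 14
f 14 15 16
f 14 16 4
f 15 1 17
f 15 17 16
f 16 17 18
f 16 18 4
f 17 1 19
f 17 19 18
f 18 19 20
f 18 20 4
f 19 1 21
f 19 21 20
f 20 21 22
f 20 22 4
f 21 1 23
f 21 23 22
f 22 23 24
f 22 24 4
f 23 1 2
f 23 2 24
f 24 2 3
f 24 3 4
f 26 25 28
f 26 28 27
f 28 25 29
f 28 29 27
f 29 25 30
f 29 30 27
f 30 25 31
f 30 31 27
f 31 25 32
f 31 32 27
f 32 25 33
f 32 33 27
f 33 25 34
f 33 34 27
f 34 25 26
f 34 26 27
f 36 35 39
f 36 39 37
f 37 39 40
f 37 40 38
f 39 35 41
f 39 41 40
f 40 41 42
f 40 42 38
f 41 35 43
f 41 43 42
f 42 43 44
f 42 44 38
f 43 35 45
f 43 45 44
f 44 45 46
f 44 46 38
f 45 35 47
f 45 47 46
f 46 47 48
f 46 48 38
f 47 35 49
f 47 49 48
f 48 49 50
f 48 50 38
f 49 35 51
f 49 51 50
f 50 51 52
f 50 52 38
f 51 35 53
f 51 53 52
f 52 53 54
f 52 54 38
f 53 35 55
f 53 55 54
f 54 55 56
f 54 56 38
f 55 35 57
f 55 57 56
f 56 57 58
f 56 58 38
f 57 35 59
f 57 59 58
f 58 59 60
f 58 60 38
f 59 35 61
f 59 61 60
f 60 61 62
f 60 62 38
f 61 35 63
f 61 63 62
f 62 63 64
f 62 64 38
f 63 35 65
f 63 65 64
f 64 65 66
f 64 66 38
f 65 35 36
f 65 36 66
f 66 36 37
f 66 37 38



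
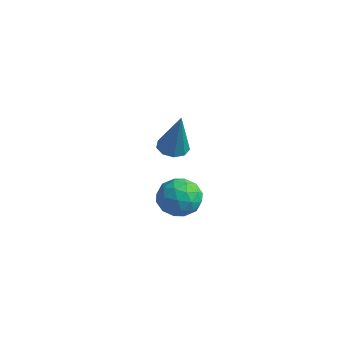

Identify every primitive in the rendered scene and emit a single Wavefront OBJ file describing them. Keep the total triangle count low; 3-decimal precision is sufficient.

v 1.797 -1.155 3.03
v 2.265 -1.632 3.338
v 0.935 -1.528 3.762
v 1.403 -2.005 4.07
v 1.492 -1.281 4.174
v 2.025 -1.051 3.721
v 1.175 -2.109 3.379
v 1.708 -1.879 2.926
v 1.881 -2.221 3.554
v 2.077 -1.71 4.046
v 1.123 -1.45 3.054
v 1.319 -0.939 3.546
v 2.107 -1.361 3.12
v 1.093 -1.799 3.98
v 1.146 -1.374 4.041
v 1.421 -1.654 4.223
v 1.966 -1.019 3.345
v 2.241 -1.299 3.526
v 1.787 -1.094 4.018
v 0.959 -1.861 3.574
v 1.234 -2.141 3.755
v 1.779 -1.506 2.877
v 2.054 -1.786 3.059
v 1.413 -2.066 3.082
v 2.156 -1.987 3.428
v 1.649 -2.207 3.858
v 1.515 -2.268 3.452
v 1.828 -2.132 3.186
v 2.271 -1.687 3.717
v 1.765 -1.906 4.147
v 1.817 -1.481 4.208
v 2.13 -1.345 3.942
v 2.045 -2.033 3.844
v 1.435 -1.254 2.953
v 0.929 -1.473 3.383
v 1.07 -1.815 3.158
v 1.383 -1.679 2.892
v 1.551 -0.953 3.242
v 1.044 -1.173 3.672
v 1.372 -1.028 3.914
v 1.685 -0.892 3.648
v 1.155 -1.127 3.256
v -2.338 1.587 2.539
v -1.922 1.263 2.382
v -1.802 1.473 4.181
v -1.815 1.623 2.372
v -1.953 1.967 2.44
v -2.27 2.132 2.555
v -2.619 2.042 2.663
v -2.837 1.739 2.713
v -2.82 1.365 2.681
v -2.578 1.094 2.584
v -2.223 1.054 2.465
f 1 38 17
f 38 12 41
f 17 41 6
f 38 41 17
f 1 17 13
f 17 6 18
f 13 18 2
f 17 18 13
f 1 13 22
f 13 2 23
f 22 23 8
f 13 23 22
f 1 22 34
f 22 8 37
f 34 37 11
f 22 37 34
f 1 34 38
f 34 11 42
f 38 42 12
f 34 42 38
f 2 18 29
f 18 6 32
f 29 32 10
f 18 32 29
f 6 41 19
f 41 12 40
f 19 40 5
f 41 40 19
f 12 42 39
f 42 11 35
f 39 35 3
f 42 35 39
f 11 37 36
f 37 8 24
f 36 24 7
f 37 24 36
f 8 23 28
f 23 2 25
f 28 25 9
f 23 25 28
f 4 30 16
f 30 10 31
f 16 31 5
f 30 31 16
f 4 16 14
f 16 5 15
f 14 15 3
f 16 15 14
f 4 14 21
f 14 3 20
f 21 20 7
f 14 20 21
f 4 21 26
f 21 7 27
f 26 27 9
f 21 27 26
f 4 26 30
f 26 9 33
f 30 33 10
f 26 33 30
f 5 31 19
f 31 10 32
f 19 32 6
f 31 32 19
f 3 15 39
f 15 5 40
f 39 40 12
f 15 40 39
f 7 20 36
f 20 3 35
f 36 35 11
f 20 35 36
f 9 27 28
f 27 7 24
f 28 24 8
f 27 24 28
f 10 33 29
f 33 9 25
f 29 25 2
f 33 25 29
f 44 43 46
f 44 46 45
f 46 43 47
f 46 47 45
f 47 43 48
f 47 48 45
f 48 43 49
f 48 49 45
f 49 43 50
f 49 50 45
f 50 43 51
f 50 51 45
f 51 43 52
f 51 52 45
f 52 43 53
f 52 53 45
f 53 43 44
f 53 44 45



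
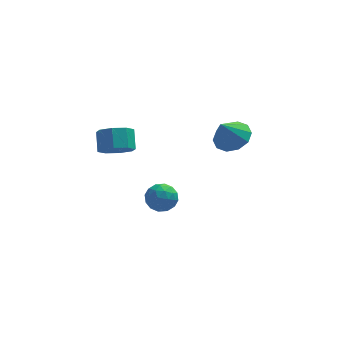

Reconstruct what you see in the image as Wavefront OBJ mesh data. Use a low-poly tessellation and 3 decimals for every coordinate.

v 2.399 3.515 0.873
v 3.185 2.752 0.966
v 1.741 3.005 2.227
v 3.399 3.314 1.282
v 3.232 3.953 1.442
v 2.746 4.425 1.384
v 2.128 4.55 1.131
v 1.613 4.279 0.779
v 1.398 3.717 0.463
v 1.565 3.078 0.303
v 2.051 2.606 0.361
v 2.67 2.481 0.614
v -3.651 2.813 0.443
v -2.663 2.745 0.582
v -2.721 3.678 1.456
v -3.709 3.747 1.317
v -2.848 3.247 0.034
v -2.906 4.18 0.908
v -3.503 3.494 -0.274
v -3.561 4.428 0.6
v -4.245 3.343 -0.162
v -4.303 4.276 0.712
v -4.639 2.882 0.304
v -4.697 3.815 1.178
v -4.454 2.38 0.852
v -4.512 3.313 1.726
v -3.799 2.132 1.16
v -3.857 3.066 2.034
v -3.057 2.284 1.048
v -3.115 3.217 1.922
v -2.036 -2.794 0.776
v -1.455 -2.279 1.197
v -1.505 -3.941 1.443
v -0.924 -3.426 1.864
v -1.784 -3.372 2.058
v -2.112 -2.663 1.646
v -0.848 -3.557 0.994
v -1.176 -2.848 0.582
v -0.721 -2.751 1.333
v -1.299 -2.637 1.99
v -1.661 -3.583 0.65
v -2.239 -3.469 1.307
v -1.792 -2.436 0.928
v -1.168 -3.784 1.712
v -1.673 -3.752 1.826
v -1.332 -3.45 2.074
v -2.179 -2.662 1.191
v -1.837 -2.359 1.439
v -2.03 -3.001 1.945
v -1.123 -3.861 1.201
v -0.781 -3.558 1.449
v -1.628 -2.77 0.566
v -1.287 -2.468 0.814
v -0.93 -3.219 0.695
v -1.019 -2.411 1.255
v -0.707 -3.085 1.647
v -0.662 -3.161 1.136
v -0.855 -2.745 0.894
v -1.359 -2.344 1.642
v -1.047 -3.018 2.034
v -1.553 -2.986 2.148
v -1.746 -2.569 1.905
v -0.928 -2.621 1.721
v -1.913 -3.202 0.606
v -1.601 -3.876 0.998
v -1.214 -3.651 0.735
v -1.407 -3.234 0.492
v -2.253 -3.135 0.993
v -1.941 -3.809 1.385
v -2.105 -3.475 1.746
v -2.298 -3.059 1.504
v -2.032 -3.599 0.919
f 2 1 4
f 2 4 3
f 4 1 5
f 4 5 3
f 5 1 6
f 5 6 3
f 6 1 7
f 6 7 3
f 7 1 8
f 7 8 3
f 8 1 9
f 8 9 3
f 9 1 10
f 9 10 3
f 10 1 11
f 10 11 3
f 11 1 12
f 11 12 3
f 12 1 2
f 12 2 3
f 14 13 17
f 14 17 15
f 15 17 18
f 15 18 16
f 17 13 19
f 17 19 18
f 18 19 20
f 18 20 16
f 19 13 21
f 19 21 20
f 20 21 22
f 20 22 16
f 21 13 23
f 21 23 22
f 22 23 24
f 22 24 16
f 23 13 25
f 23 25 24
f 24 25 26
f 24 26 16
f 25 13 27
f 25 27 26
f 26 27 28
f 26 28 16
f 27 13 29
f 27 29 28
f 28 29 30
f 28 30 16
f 29 13 14
f 29 14 30
f 30 14 15
f 30 15 16
f 31 68 47
f 68 42 71
f 47 71 36
f 68 71 47
f 31 47 43
f 47 36 48
f 43 48 32
f 47 48 43
f 31 43 52
f 43 32 53
f 52 53 38
f 43 53 52
f 31 52 64
f 52 38 67
f 64 67 41
f 52 67 64
f 31 64 68
f 64 41 72
f 68 72 42
f 64 72 68
f 32 48 59
f 48 36 62
f 59 62 40
f 48 62 59
f 36 71 49
f 71 42 70
f 49 70 35
f 71 70 49
f 42 72 69
f 72 41 65
f 69 65 33
f 72 65 69
f 41 67 66
f 67 38 54
f 66 54 37
f 67 54 66
f 38 53 58
f 53 32 55
f 58 55 39
f 53 55 58
f 34 60 46
f 60 40 61
f 46 61 35
f 60 61 46
f 34 46 44
f 46 35 45
f 44 45 33
f 46 45 44
f 34 44 51
f 44 33 50
f 51 50 37
f 44 50 51
f 34 51 56
f 51 37 57
f 56 57 39
f 51 57 56
f 34 56 60
f 56 39 63
f 60 63 40
f 56 63 60
f 35 61 49
f 61 40 62
f 49 62 36
f 61 62 49
f 33 45 69
f 45 35 70
f 69 70 42
f 45 70 69
f 37 50 66
f 50 33 65
f 66 65 41
f 50 65 66
f 39 57 58
f 57 37 54
f 58 54 38
f 57 54 58
f 40 63 59
f 63 39 55
f 59 55 32
f 63 55 59



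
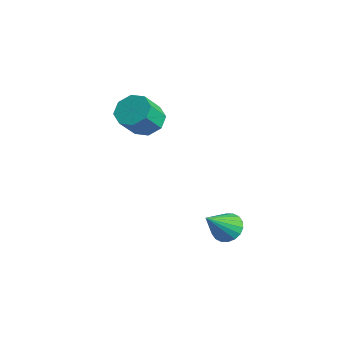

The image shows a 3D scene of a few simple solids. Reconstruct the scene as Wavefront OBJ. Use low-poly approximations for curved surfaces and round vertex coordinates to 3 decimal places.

v 2.202 -1.049 -4.196
v 3.066 -1.113 -4.474
v 2.578 -2.531 -2.684
v 3.083 -0.822 -4.193
v 2.926 -0.576 -3.912
v 2.625 -0.424 -3.688
v 2.24 -0.395 -3.565
v 1.848 -0.496 -3.566
v 1.526 -0.707 -3.692
v 1.338 -0.985 -3.918
v 1.321 -1.276 -4.199
v 1.478 -1.522 -4.48
v 1.779 -1.675 -4.704
v 2.164 -1.703 -4.827
v 2.556 -1.602 -4.826
v 2.878 -1.392 -4.7
v -2.677 -2.81 1.513
v -1.88 -3.204 0.973
v -1.526 -4.263 2.267
v -2.323 -3.87 2.807
v -1.666 -2.583 1.422
v -1.312 -3.642 2.717
v -2.044 -2.095 1.925
v -1.69 -3.154 3.219
v -2.793 -2.026 2.186
v -2.439 -3.085 3.481
v -3.474 -2.417 2.053
v -3.12 -3.476 3.347
v -3.688 -3.038 1.603
v -3.334 -4.097 2.898
v -3.31 -3.526 1.101
v -2.956 -4.585 2.395
v -2.561 -3.595 0.839
v -2.207 -4.654 2.134
f 2 1 4
f 2 4 3
f 4 1 5
f 4 5 3
f 5 1 6
f 5 6 3
f 6 1 7
f 6 7 3
f 7 1 8
f 7 8 3
f 8 1 9
f 8 9 3
f 9 1 10
f 9 10 3
f 10 1 11
f 10 11 3
f 11 1 12
f 11 12 3
f 12 1 13
f 12 13 3
f 13 1 14
f 13 14 3
f 14 1 15
f 14 15 3
f 15 1 16
f 15 16 3
f 16 1 2
f 16 2 3
f 18 17 21
f 18 21 19
f 19 21 22
f 19 22 20
f 21 17 23
f 21 23 22
f 22 23 24
f 22 24 20
f 23 17 25
f 23 25 24
f 24 25 26
f 24 26 20
f 25 17 27
f 25 27 26
f 26 27 28
f 26 28 20
f 27 17 29
f 27 29 28
f 28 29 30
f 28 30 20
f 29 17 31
f 29 31 30
f 30 31 32
f 30 32 20
f 31 17 33
f 31 33 32
f 32 33 34
f 32 34 20
f 33 17 18
f 33 18 34
f 34 18 19
f 34 19 20



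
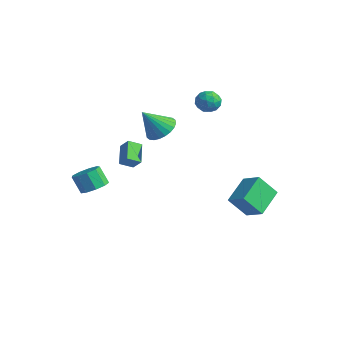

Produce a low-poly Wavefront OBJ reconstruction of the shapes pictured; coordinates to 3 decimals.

v -2.638 1.276 1.444
v -1.917 0.551 1.205
v -3.142 0.264 2.996
v -1.7 0.805 1.442
v -1.625 1.13 1.678
v -1.704 1.478 1.88
v -1.925 1.795 2.015
v -2.255 2.034 2.063
v -2.643 2.156 2.017
v -3.031 2.145 1.884
v -3.358 2.002 1.684
v -3.576 1.748 1.447
v -3.651 1.422 1.21
v -3.572 1.074 1.009
v -3.35 0.757 0.874
v -3.02 0.519 0.826
v -2.632 0.396 0.872
v -2.245 0.407 1.005
v -1.735 -2.603 0.464
v -2.664 -1.756 1.167
v -1.388 -1.867 0.036
v -2.316 -1.02 0.739
v -1.144 -2.5 1.121
v -2.072 -1.653 1.824
v -0.796 -1.764 0.693
v -1.725 -0.917 1.396
v -1.575 4.577 2.734
v -1.042 4.521 3.369
v -2.058 3.359 3.031
v -1.525 3.303 3.666
v -2.155 3.843 3.699
v -1.857 4.596 3.515
v -1.243 3.284 2.885
v -0.945 4.037 2.701
v -0.837 3.722 3.462
v -1.401 4.067 3.965
v -1.699 3.813 2.435
v -2.263 4.158 2.938
v -1.266 4.656 3.025
v -1.834 3.224 3.375
v -2.204 3.541 3.394
v -1.891 3.508 3.767
v -1.745 4.7 3.111
v -1.432 4.667 3.485
v -2.086 4.269 3.679
v -1.668 3.213 2.915
v -1.355 3.18 3.289
v -1.209 4.372 2.633
v -0.896 4.339 3.006
v -1.014 3.611 2.721
v -0.833 4.153 3.453
v -1.116 3.437 3.628
v -0.951 3.426 3.169
v -0.776 3.869 3.061
v -1.164 4.357 3.749
v -1.448 3.64 3.924
v -1.818 3.958 3.943
v -1.642 4.401 3.835
v -1.043 3.887 3.804
v -1.652 4.24 2.476
v -1.936 3.523 2.651
v -1.458 3.479 2.565
v -1.282 3.922 2.457
v -1.984 4.443 2.772
v -2.267 3.727 2.947
v -2.324 4.011 3.339
v -2.149 4.454 3.231
v -2.057 3.993 2.596
v 3.547 2.073 -1.85
v 2.977 3.79 -1.045
v 2.34 1.994 -2.535
v 1.77 3.711 -1.73
v 4.23 2.909 -3.15
v 3.66 4.626 -2.345
v 3.023 2.83 -3.835
v 2.453 4.547 -3.03
v -2.441 -3.827 -1.344
v -1.77 -4.266 -0.982
v -2.427 -4.391 0.086
v -3.099 -3.953 -0.276
v -1.711 -3.676 -0.877
v -2.368 -3.801 0.191
v -1.994 -3.157 -0.99
v -2.652 -3.282 0.078
v -2.487 -2.952 -1.269
v -3.144 -3.077 -0.201
v -2.958 -3.156 -1.583
v -3.615 -3.282 -0.515
v -3.187 -3.675 -1.785
v -3.845 -3.8 -0.717
v -3.068 -4.265 -1.781
v -3.725 -4.39 -0.713
v -2.655 -4.65 -1.572
v -3.312 -4.775 -0.504
v -2.142 -4.65 -1.256
v -2.8 -4.776 -0.189
f 2 1 4
f 2 4 3
f 4 1 5
f 4 5 3
f 5 1 6
f 5 6 3
f 6 1 7
f 6 7 3
f 7 1 8
f 7 8 3
f 8 1 9
f 8 9 3
f 9 1 10
f 9 10 3
f 10 1 11
f 10 11 3
f 11 1 12
f 11 12 3
f 12 1 13
f 12 13 3
f 13 1 14
f 13 14 3
f 14 1 15
f 14 15 3
f 15 1 16
f 15 16 3
f 16 1 17
f 16 17 3
f 17 1 18
f 17 18 3
f 18 1 2
f 18 2 3
f 20 22 19
f 23 20 19
f 19 22 21
f 21 23 19
f 20 26 22
f 24 20 23
f 24 26 20
f 22 26 21
f 25 23 21
f 21 26 25
f 25 24 23
f 26 24 25
f 27 64 43
f 64 38 67
f 43 67 32
f 64 67 43
f 27 43 39
f 43 32 44
f 39 44 28
f 43 44 39
f 27 39 48
f 39 28 49
f 48 49 34
f 39 49 48
f 27 48 60
f 48 34 63
f 60 63 37
f 48 63 60
f 27 60 64
f 60 37 68
f 64 68 38
f 60 68 64
f 28 44 55
f 44 32 58
f 55 58 36
f 44 58 55
f 32 67 45
f 67 38 66
f 45 66 31
f 67 66 45
f 38 68 65
f 68 37 61
f 65 61 29
f 68 61 65
f 37 63 62
f 63 34 50
f 62 50 33
f 63 50 62
f 34 49 54
f 49 28 51
f 54 51 35
f 49 51 54
f 30 56 42
f 56 36 57
f 42 57 31
f 56 57 42
f 30 42 40
f 42 31 41
f 40 41 29
f 42 41 40
f 30 40 47
f 40 29 46
f 47 46 33
f 40 46 47
f 30 47 52
f 47 33 53
f 52 53 35
f 47 53 52
f 30 52 56
f 52 35 59
f 56 59 36
f 52 59 56
f 31 57 45
f 57 36 58
f 45 58 32
f 57 58 45
f 29 41 65
f 41 31 66
f 65 66 38
f 41 66 65
f 33 46 62
f 46 29 61
f 62 61 37
f 46 61 62
f 35 53 54
f 53 33 50
f 54 50 34
f 53 50 54
f 36 59 55
f 59 35 51
f 55 51 28
f 59 51 55
f 70 72 69
f 73 70 69
f 69 72 71
f 71 73 69
f 70 76 72
f 74 70 73
f 74 76 70
f 72 76 71
f 75 73 71
f 71 76 75
f 75 74 73
f 76 74 75
f 78 77 81
f 78 81 79
f 79 81 82
f 79 82 80
f 81 77 83
f 81 83 82
f 82 83 84
f 82 84 80
f 83 77 85
f 83 85 84
f 84 85 86
f 84 86 80
f 85 77 87
f 85 87 86
f 86 87 88
f 86 88 80
f 87 77 89
f 87 89 88
f 88 89 90
f 88 90 80
f 89 77 91
f 89 91 90
f 90 91 92
f 90 92 80
f 91 77 93
f 91 93 92
f 92 93 94
f 92 94 80
f 93 77 95
f 93 95 94
f 94 95 96
f 94 96 80
f 95 77 78
f 95 78 96
f 96 78 79
f 96 79 80



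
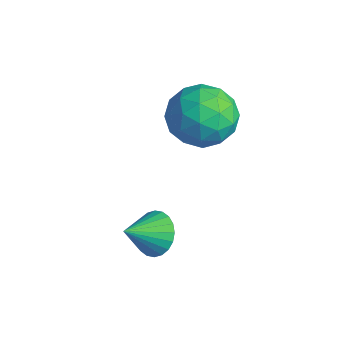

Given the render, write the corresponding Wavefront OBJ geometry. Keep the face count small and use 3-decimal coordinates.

v 1.369 -2.808 -3.364
v 1.998 -3 -3.604
v 1.351 -3.752 -2.656
v 2.067 -2.842 -3.392
v 2.031 -2.679 -3.176
v 1.893 -2.536 -2.988
v 1.676 -2.434 -2.858
v 1.412 -2.389 -2.805
v 1.141 -2.408 -2.836
v 0.905 -2.488 -2.949
v 0.74 -2.616 -3.124
v 0.67 -2.774 -3.336
v 0.707 -2.937 -3.552
v 0.844 -3.08 -3.74
v 1.062 -3.182 -3.87
v 1.326 -3.227 -3.923
v 1.596 -3.208 -3.891
v 1.832 -3.128 -3.779
v -0.28 0.43 -1.541
v 0.482 0.493 -0.82
v -0.702 -1.113 -0.96
v 0.06 -1.05 -0.239
v -0.787 -0.431 -0.164
v -0.526 0.522 -0.523
v 0.306 -1.142 -1.257
v 0.567 -0.189 -1.616
v 0.845 -0.479 -0.644
v 0.169 -0.04 0.031
v -0.389 -0.58 -1.811
v -1.065 -0.141 -1.136
v 0.138 0.597 -1.231
v -0.358 -1.217 -0.549
v -0.856 -0.853 -0.505
v -0.408 -0.816 -0.081
v -0.454 0.614 -1.057
v -0.006 0.651 -0.633
v -0.752 0.108 -0.247
v -0.214 -1.271 -1.147
v 0.234 -1.234 -0.723
v 0.188 0.196 -1.699
v 0.636 0.233 -1.275
v 0.532 -0.728 -1.533
v 0.799 0.062 -0.704
v 0.551 -0.844 -0.363
v 0.696 -0.898 -0.961
v 0.849 -0.338 -1.172
v 0.402 0.321 -0.307
v 0.154 -0.586 0.034
v -0.344 -0.222 0.078
v -0.19 0.338 -0.132
v 0.615 -0.25 -0.204
v -0.374 -0.034 -1.814
v -0.622 -0.941 -1.473
v -0.03 -0.958 -1.648
v 0.124 -0.398 -1.858
v -0.771 0.224 -1.417
v -1.019 -0.682 -1.076
v -1.069 -0.282 -0.608
v -0.916 0.278 -0.819
v -0.835 -0.37 -1.576
f 2 1 4
f 2 4 3
f 4 1 5
f 4 5 3
f 5 1 6
f 5 6 3
f 6 1 7
f 6 7 3
f 7 1 8
f 7 8 3
f 8 1 9
f 8 9 3
f 9 1 10
f 9 10 3
f 10 1 11
f 10 11 3
f 11 1 12
f 11 12 3
f 12 1 13
f 12 13 3
f 13 1 14
f 13 14 3
f 14 1 15
f 14 15 3
f 15 1 16
f 15 16 3
f 16 1 17
f 16 17 3
f 17 1 18
f 17 18 3
f 18 1 2
f 18 2 3
f 19 56 35
f 56 30 59
f 35 59 24
f 56 59 35
f 19 35 31
f 35 24 36
f 31 36 20
f 35 36 31
f 19 31 40
f 31 20 41
f 40 41 26
f 31 41 40
f 19 40 52
f 40 26 55
f 52 55 29
f 40 55 52
f 19 52 56
f 52 29 60
f 56 60 30
f 52 60 56
f 20 36 47
f 36 24 50
f 47 50 28
f 36 50 47
f 24 59 37
f 59 30 58
f 37 58 23
f 59 58 37
f 30 60 57
f 60 29 53
f 57 53 21
f 60 53 57
f 29 55 54
f 55 26 42
f 54 42 25
f 55 42 54
f 26 41 46
f 41 20 43
f 46 43 27
f 41 43 46
f 22 48 34
f 48 28 49
f 34 49 23
f 48 49 34
f 22 34 32
f 34 23 33
f 32 33 21
f 34 33 32
f 22 32 39
f 32 21 38
f 39 38 25
f 32 38 39
f 22 39 44
f 39 25 45
f 44 45 27
f 39 45 44
f 22 44 48
f 44 27 51
f 48 51 28
f 44 51 48
f 23 49 37
f 49 28 50
f 37 50 24
f 49 50 37
f 21 33 57
f 33 23 58
f 57 58 30
f 33 58 57
f 25 38 54
f 38 21 53
f 54 53 29
f 38 53 54
f 27 45 46
f 45 25 42
f 46 42 26
f 45 42 46
f 28 51 47
f 51 27 43
f 47 43 20
f 51 43 47



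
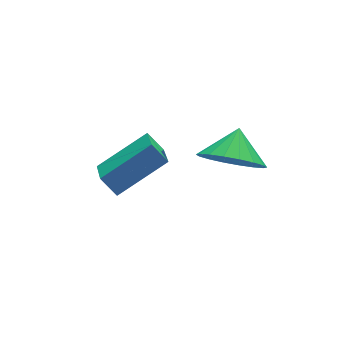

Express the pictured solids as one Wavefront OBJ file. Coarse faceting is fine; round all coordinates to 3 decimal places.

v 0.776 -2.198 2.421
v 1.586 -2.775 2.312
v 1.344 -1.522 3.059
v 1.623 -2.488 1.974
v 1.492 -2.143 1.725
v 1.22 -1.809 1.613
v 0.859 -1.553 1.662
v 0.482 -1.424 1.861
v 0.164 -1.449 2.17
v -0.034 -1.622 2.53
v -0.071 -1.909 2.867
v 0.06 -2.254 3.117
v 0.332 -2.588 3.228
v 0.693 -2.844 3.18
v 1.07 -2.973 2.981
v 1.388 -2.948 2.671
v -1.624 1.793 -0.745
v -1.934 0.79 -0.205
v 0.016 1.792 0.195
v -0.294 0.789 0.735
v -1.286 1.371 -1.335
v -1.596 0.368 -0.795
v 0.354 1.37 -0.395
v 0.044 0.367 0.145
f 2 1 4
f 2 4 3
f 4 1 5
f 4 5 3
f 5 1 6
f 5 6 3
f 6 1 7
f 6 7 3
f 7 1 8
f 7 8 3
f 8 1 9
f 8 9 3
f 9 1 10
f 9 10 3
f 10 1 11
f 10 11 3
f 11 1 12
f 11 12 3
f 12 1 13
f 12 13 3
f 13 1 14
f 13 14 3
f 14 1 15
f 14 15 3
f 15 1 16
f 15 16 3
f 16 1 2
f 16 2 3
f 18 20 17
f 21 18 17
f 17 20 19
f 19 21 17
f 18 24 20
f 22 18 21
f 22 24 18
f 20 24 19
f 23 21 19
f 19 24 23
f 23 22 21
f 24 22 23



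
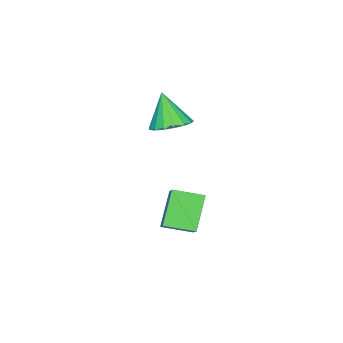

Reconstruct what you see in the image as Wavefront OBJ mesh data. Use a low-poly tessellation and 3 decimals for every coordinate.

v 3.888 -0.979 -2.486
v 2.861 -1.232 -1.129
v 3.274 0.125 -2.745
v 2.247 -0.127 -1.388
v 4.993 -0.133 -1.492
v 3.966 -0.385 -0.135
v 4.379 0.972 -1.751
v 3.352 0.719 -0.394
v -0.645 -3.444 0.181
v 0.101 -4.007 0.084
v -0.915 -4.076 1.779
v 0.272 -3.631 0.261
v 0.233 -3.212 0.42
v -0.007 -2.846 0.524
v -0.394 -2.617 0.55
v -0.838 -2.578 0.49
v -1.238 -2.737 0.36
v -1.502 -3.058 0.189
v -1.57 -3.468 0.015
v -1.427 -3.872 -0.12
v -1.104 -4.178 -0.187
v -0.676 -4.316 -0.169
v -0.241 -4.254 -0.071
f 2 4 1
f 5 2 1
f 1 4 3
f 3 5 1
f 2 8 4
f 6 2 5
f 6 8 2
f 4 8 3
f 7 5 3
f 3 8 7
f 7 6 5
f 8 6 7
f 10 9 12
f 10 12 11
f 12 9 13
f 12 13 11
f 13 9 14
f 13 14 11
f 14 9 15
f 14 15 11
f 15 9 16
f 15 16 11
f 16 9 17
f 16 17 11
f 17 9 18
f 17 18 11
f 18 9 19
f 18 19 11
f 19 9 20
f 19 20 11
f 20 9 21
f 20 21 11
f 21 9 22
f 21 22 11
f 22 9 23
f 22 23 11
f 23 9 10
f 23 10 11



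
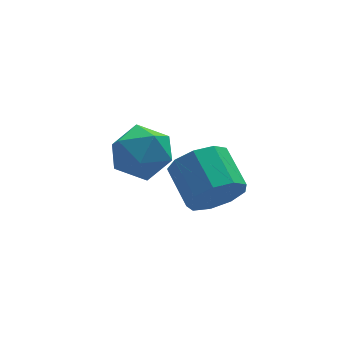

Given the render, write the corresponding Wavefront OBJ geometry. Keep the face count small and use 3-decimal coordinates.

v 0.742 -2.672 -1.15
v 1.457 -2.708 -0.438
v 1.323 -4.052 -1.802
v 2.038 -4.088 -1.09
v 1.071 -4.242 -0.844
v 0.712 -3.39 -0.44
v 2.068 -3.37 -1.8
v 1.709 -2.518 -1.396
v 2.276 -3.139 -0.839
v 1.66 -3.678 -0.248
v 1.12 -3.082 -1.992
v 0.504 -3.621 -1.401
v 3.841 -2.876 -4.191
v 4.22 -3.226 -3.369
v 4.098 -1.854 -2.728
v 3.719 -1.504 -3.549
v 4.703 -2.999 -3.763
v 4.581 -1.627 -3.122
v 4.783 -2.714 -4.357
v 4.66 -1.342 -3.716
v 4.422 -2.505 -4.873
v 4.3 -1.133 -4.232
v 3.79 -2.47 -5.07
v 3.667 -1.097 -4.428
v 3.181 -2.625 -4.855
v 3.058 -1.252 -4.214
v 2.882 -2.897 -4.33
v 2.759 -1.525 -3.688
v 3.031 -3.16 -3.739
v 2.908 -1.787 -3.097
v 3.56 -3.29 -3.36
v 3.437 -1.917 -2.718
f 1 12 6
f 1 6 2
f 1 2 8
f 1 8 11
f 1 11 12
f 2 6 10
f 6 12 5
f 12 11 3
f 11 8 7
f 8 2 9
f 4 10 5
f 4 5 3
f 4 3 7
f 4 7 9
f 4 9 10
f 5 10 6
f 3 5 12
f 7 3 11
f 9 7 8
f 10 9 2
f 14 13 17
f 14 17 15
f 15 17 18
f 15 18 16
f 17 13 19
f 17 19 18
f 18 19 20
f 18 20 16
f 19 13 21
f 19 21 20
f 20 21 22
f 20 22 16
f 21 13 23
f 21 23 22
f 22 23 24
f 22 24 16
f 23 13 25
f 23 25 24
f 24 25 26
f 24 26 16
f 25 13 27
f 25 27 26
f 26 27 28
f 26 28 16
f 27 13 29
f 27 29 28
f 28 29 30
f 28 30 16
f 29 13 31
f 29 31 30
f 30 31 32
f 30 32 16
f 31 13 14
f 31 14 32
f 32 14 15
f 32 15 16



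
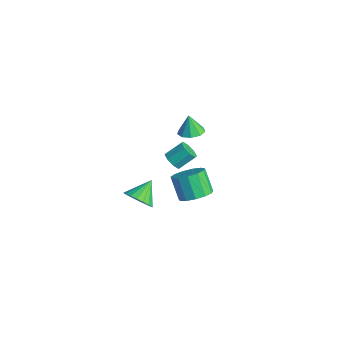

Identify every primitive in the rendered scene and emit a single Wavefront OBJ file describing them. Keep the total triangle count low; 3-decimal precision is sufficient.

v -1.543 -1.684 3.375
v -1.051 -1.079 3.501
v -1.857 -1.676 4.565
v -1.541 -0.894 3.37
v -2.033 -1.079 3.242
v -2.295 -1.547 3.176
v -2.205 -2.079 3.203
v -1.805 -2.426 3.311
v -1.283 -2.427 3.449
v -0.882 -2.079 3.553
v -0.79 -1.547 3.573
v -0.609 -3.417 2.329
v 0.007 -3.383 2.122
v 0.204 -2.449 2.865
v -0.411 -2.483 3.071
v -0.301 -3.103 1.851
v -0.103 -2.168 2.593
v -0.789 -3.006 1.859
v -0.591 -2.071 2.601
v -1.171 -3.15 2.142
v -0.974 -2.216 2.885
v -1.224 -3.451 2.535
v -1.027 -2.517 3.278
v -0.917 -3.732 2.807
v -0.719 -2.797 3.549
v -0.429 -3.829 2.799
v -0.231 -2.894 3.541
v -0.046 -3.684 2.515
v 0.151 -2.75 3.258
v -2.932 -4.341 -2.796
v -2.081 -3.909 -2.904
v -3.408 -3.179 -1.904
v -2.309 -3.753 -3.23
v -2.661 -3.713 -3.469
v -3.066 -3.798 -3.576
v -3.444 -3.99 -3.527
v -3.721 -4.252 -3.334
v -3.842 -4.531 -3.035
v -3.782 -4.773 -2.687
v -3.554 -4.929 -2.362
v -3.203 -4.969 -2.122
v -2.797 -4.884 -2.016
v -2.419 -4.692 -2.064
v -2.142 -4.43 -2.257
v -2.021 -4.151 -2.557
v -2.911 -0.534 -4.266
v -2.253 0.136 -3.796
v -3.211 0.143 -2.464
v -3.869 -0.526 -2.934
v -2.65 0.467 -4.083
v -3.608 0.474 -2.752
v -3.13 0.48 -4.429
v -4.088 0.487 -3.098
v -3.541 0.172 -4.722
v -4.499 0.179 -3.391
v -3.751 -0.361 -4.871
v -4.709 -0.354 -3.54
v -3.695 -0.948 -4.827
v -4.653 -0.941 -3.496
v -3.39 -1.404 -4.605
v -4.348 -1.397 -3.274
v -2.933 -1.583 -4.276
v -3.891 -1.576 -2.944
v -2.469 -1.429 -3.943
v -3.427 -1.422 -2.611
v -2.145 -0.991 -3.712
v -3.103 -0.984 -2.381
v -2.065 -0.408 -3.657
v -3.022 -0.4 -2.326
f 2 1 4
f 2 4 3
f 4 1 5
f 4 5 3
f 5 1 6
f 5 6 3
f 6 1 7
f 6 7 3
f 7 1 8
f 7 8 3
f 8 1 9
f 8 9 3
f 9 1 10
f 9 10 3
f 10 1 11
f 10 11 3
f 11 1 2
f 11 2 3
f 13 12 16
f 13 16 14
f 14 16 17
f 14 17 15
f 16 12 18
f 16 18 17
f 17 18 19
f 17 19 15
f 18 12 20
f 18 20 19
f 19 20 21
f 19 21 15
f 20 12 22
f 20 22 21
f 21 22 23
f 21 23 15
f 22 12 24
f 22 24 23
f 23 24 25
f 23 25 15
f 24 12 26
f 24 26 25
f 25 26 27
f 25 27 15
f 26 12 28
f 26 28 27
f 27 28 29
f 27 29 15
f 28 12 13
f 28 13 29
f 29 13 14
f 29 14 15
f 31 30 33
f 31 33 32
f 33 30 34
f 33 34 32
f 34 30 35
f 34 35 32
f 35 30 36
f 35 36 32
f 36 30 37
f 36 37 32
f 37 30 38
f 37 38 32
f 38 30 39
f 38 39 32
f 39 30 40
f 39 40 32
f 40 30 41
f 40 41 32
f 41 30 42
f 41 42 32
f 42 30 43
f 42 43 32
f 43 30 44
f 43 44 32
f 44 30 45
f 44 45 32
f 45 30 31
f 45 31 32
f 47 46 50
f 47 50 48
f 48 50 51
f 48 51 49
f 50 46 52
f 50 52 51
f 51 52 53
f 51 53 49
f 52 46 54
f 52 54 53
f 53 54 55
f 53 55 49
f 54 46 56
f 54 56 55
f 55 56 57
f 55 57 49
f 56 46 58
f 56 58 57
f 57 58 59
f 57 59 49
f 58 46 60
f 58 60 59
f 59 60 61
f 59 61 49
f 60 46 62
f 60 62 61
f 61 62 63
f 61 63 49
f 62 46 64
f 62 64 63
f 63 64 65
f 63 65 49
f 64 46 66
f 64 66 65
f 65 66 67
f 65 67 49
f 66 46 68
f 66 68 67
f 67 68 69
f 67 69 49
f 68 46 47
f 68 47 69
f 69 47 48
f 69 48 49



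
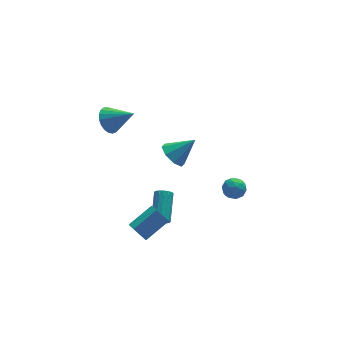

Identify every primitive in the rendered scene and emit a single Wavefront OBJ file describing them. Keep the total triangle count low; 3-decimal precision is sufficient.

v -2.561 2.948 3.175
v -1.923 3.076 2.539
v -1.359 2.072 4.205
v -1.883 3.385 2.754
v -1.96 3.618 3.042
v -2.141 3.735 3.353
v -2.395 3.716 3.633
v -2.677 3.565 3.834
v -2.94 3.306 3.921
v -3.137 2.986 3.879
v -3.234 2.659 3.715
v -3.216 2.382 3.458
v -3.084 2.203 3.152
v -2.862 2.153 2.85
v -2.588 2.24 2.604
v -2.309 2.449 2.456
v -2.074 2.745 2.434
v -1.209 -1.914 -2.184
v -0.714 -2.026 -2.396
v 0.024 -0.478 -1.488
v -0.471 -0.366 -1.276
v -0.824 -1.868 -2.575
v -0.087 -0.32 -1.667
v -1.023 -1.72 -2.664
v -0.286 -0.173 -1.756
v -1.265 -1.617 -2.644
v -0.527 -0.07 -1.736
v -1.493 -1.582 -2.518
v -0.756 -0.035 -1.61
v -1.657 -1.623 -2.316
v -0.919 -0.075 -1.408
v -1.717 -1.731 -2.083
v -0.98 -0.183 -1.175
v -1.662 -1.88 -1.874
v -0.924 -0.332 -0.966
v -1.502 -2.037 -1.735
v -0.765 -0.49 -0.827
v -1.275 -2.166 -1.7
v -0.538 -0.618 -0.792
v -1.033 -2.237 -1.775
v -0.296 -0.69 -0.867
v -0.832 -2.234 -1.944
v -0.094 -0.687 -1.036
v -0.716 -2.158 -2.168
v 0.021 -0.61 -1.26
v 3.047 -0.801 -1.742
v 3.572 -0.37 -1.408
v 3.828 -1.05 -2.652
v 4.353 -0.619 -2.318
v 4.146 -1.275 -2.003
v 3.663 -1.121 -1.44
v 3.737 -0.299 -2.62
v 3.254 -0.145 -2.057
v 3.999 -0.06 -1.951
v 4.252 -0.663 -1.57
v 3.148 -0.757 -2.49
v 3.401 -1.36 -2.109
v 3.241 -0.564 -1.495
v 4.159 -0.856 -2.565
v 4.037 -1.242 -2.379
v 4.346 -0.988 -2.184
v 3.294 -1.005 -1.514
v 3.603 -0.752 -1.318
v 3.94 -1.284 -1.667
v 3.797 -0.668 -2.742
v 4.106 -0.415 -2.546
v 3.054 -0.432 -1.876
v 3.363 -0.178 -1.681
v 3.46 -0.136 -2.393
v 3.8 -0.128 -1.618
v 4.26 -0.274 -2.153
v 3.897 -0.086 -2.33
v 3.614 0.004 -2
v 3.949 -0.483 -1.394
v 4.408 -0.629 -1.929
v 4.286 -1.014 -1.743
v 4.002 -0.924 -1.413
v 4.2 -0.3 -1.713
v 2.992 -0.791 -2.131
v 3.451 -0.937 -2.666
v 3.398 -0.496 -2.647
v 3.114 -0.406 -2.317
v 3.14 -1.146 -1.907
v 3.6 -1.292 -2.442
v 3.786 -1.424 -2.06
v 3.503 -1.334 -1.73
v 3.2 -1.12 -2.347
v -3.025 -3.779 -0.919
v -3.048 -4.715 -0.341
v -3.555 -3.306 -0.173
v -3.578 -4.242 0.405
v -1.542 -3.338 -0.145
v -1.565 -4.274 0.433
v -2.072 -2.865 0.601
v -2.095 -3.801 1.179
v 1.627 3.87 -2.514
v 2.221 3.521 -3.211
v 2.953 3.71 -1.306
v 2.256 4.268 -3.151
v 1.923 4.782 -2.718
v 1.417 4.761 -2.165
v 1.034 4.218 -1.816
v 0.999 3.471 -1.876
v 1.332 2.958 -2.31
v 1.838 2.978 -2.863
f 2 1 4
f 2 4 3
f 4 1 5
f 4 5 3
f 5 1 6
f 5 6 3
f 6 1 7
f 6 7 3
f 7 1 8
f 7 8 3
f 8 1 9
f 8 9 3
f 9 1 10
f 9 10 3
f 10 1 11
f 10 11 3
f 11 1 12
f 11 12 3
f 12 1 13
f 12 13 3
f 13 1 14
f 13 14 3
f 14 1 15
f 14 15 3
f 15 1 16
f 15 16 3
f 16 1 17
f 16 17 3
f 17 1 2
f 17 2 3
f 19 18 22
f 19 22 20
f 20 22 23
f 20 23 21
f 22 18 24
f 22 24 23
f 23 24 25
f 23 25 21
f 24 18 26
f 24 26 25
f 25 26 27
f 25 27 21
f 26 18 28
f 26 28 27
f 27 28 29
f 27 29 21
f 28 18 30
f 28 30 29
f 29 30 31
f 29 31 21
f 30 18 32
f 30 32 31
f 31 32 33
f 31 33 21
f 32 18 34
f 32 34 33
f 33 34 35
f 33 35 21
f 34 18 36
f 34 36 35
f 35 36 37
f 35 37 21
f 36 18 38
f 36 38 37
f 37 38 39
f 37 39 21
f 38 18 40
f 38 40 39
f 39 40 41
f 39 41 21
f 40 18 42
f 40 42 41
f 41 42 43
f 41 43 21
f 42 18 44
f 42 44 43
f 43 44 45
f 43 45 21
f 44 18 19
f 44 19 45
f 45 19 20
f 45 20 21
f 46 83 62
f 83 57 86
f 62 86 51
f 83 86 62
f 46 62 58
f 62 51 63
f 58 63 47
f 62 63 58
f 46 58 67
f 58 47 68
f 67 68 53
f 58 68 67
f 46 67 79
f 67 53 82
f 79 82 56
f 67 82 79
f 46 79 83
f 79 56 87
f 83 87 57
f 79 87 83
f 47 63 74
f 63 51 77
f 74 77 55
f 63 77 74
f 51 86 64
f 86 57 85
f 64 85 50
f 86 85 64
f 57 87 84
f 87 56 80
f 84 80 48
f 87 80 84
f 56 82 81
f 82 53 69
f 81 69 52
f 82 69 81
f 53 68 73
f 68 47 70
f 73 70 54
f 68 70 73
f 49 75 61
f 75 55 76
f 61 76 50
f 75 76 61
f 49 61 59
f 61 50 60
f 59 60 48
f 61 60 59
f 49 59 66
f 59 48 65
f 66 65 52
f 59 65 66
f 49 66 71
f 66 52 72
f 71 72 54
f 66 72 71
f 49 71 75
f 71 54 78
f 75 78 55
f 71 78 75
f 50 76 64
f 76 55 77
f 64 77 51
f 76 77 64
f 48 60 84
f 60 50 85
f 84 85 57
f 60 85 84
f 52 65 81
f 65 48 80
f 81 80 56
f 65 80 81
f 54 72 73
f 72 52 69
f 73 69 53
f 72 69 73
f 55 78 74
f 78 54 70
f 74 70 47
f 78 70 74
f 89 91 88
f 92 89 88
f 88 91 90
f 90 92 88
f 89 95 91
f 93 89 92
f 93 95 89
f 91 95 90
f 94 92 90
f 90 95 94
f 94 93 92
f 95 93 94
f 97 96 99
f 97 99 98
f 99 96 100
f 99 100 98
f 100 96 101
f 100 101 98
f 101 96 102
f 101 102 98
f 102 96 103
f 102 103 98
f 103 96 104
f 103 104 98
f 104 96 105
f 104 105 98
f 105 96 97
f 105 97 98

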